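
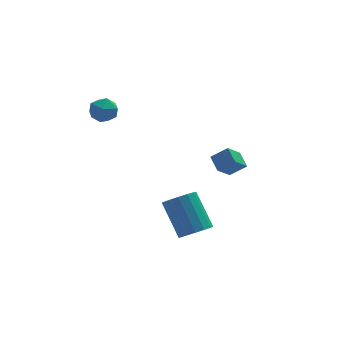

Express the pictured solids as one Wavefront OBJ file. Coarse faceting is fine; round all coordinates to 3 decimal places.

v 2.222 2.32 -0.938
v 1.483 1.782 -0.146
v 2.083 3.144 -0.508
v 1.344 2.606 0.285
v 3.016 2.134 -0.325
v 2.277 1.596 0.468
v 2.877 2.958 0.106
v 2.138 2.42 0.898
v -4.219 3.558 3.647
v -3.714 3.845 4.196
v -3.546 2.455 3.604
v -3.041 2.742 4.153
v -3.793 2.564 4.356
v -4.209 3.246 4.383
v -3.051 3.054 3.417
v -3.467 3.736 3.444
v -2.992 3.533 4.054
v -3.451 3.231 4.634
v -3.809 3.069 3.166
v -4.268 2.767 3.746
v -0.125 -0.634 -2.547
v 0.66 -0.309 -2.58
v 0.17 1.038 -1.006
v -0.615 0.714 -0.973
v 0.425 -0.067 -2.862
v -0.066 1.281 -1.287
v 0.042 0.024 -3.059
v -0.449 1.372 -1.484
v -0.385 -0.061 -3.119
v -0.876 1.287 -1.544
v -0.743 -0.3 -3.026
v -1.234 1.048 -1.451
v -0.935 -0.629 -2.804
v -1.426 0.719 -1.23
v -0.91 -0.958 -2.514
v -1.4 0.389 -0.94
v -0.674 -1.201 -2.233
v -1.165 0.147 -0.658
v -0.291 -1.292 -2.036
v -0.782 0.056 -0.461
v 0.136 -1.207 -1.976
v -0.355 0.141 -0.401
v 0.494 -0.968 -2.069
v 0.003 0.38 -0.494
v 0.686 -0.639 -2.29
v 0.195 0.709 -0.716
f 2 4 1
f 5 2 1
f 1 4 3
f 3 5 1
f 2 8 4
f 6 2 5
f 6 8 2
f 4 8 3
f 7 5 3
f 3 8 7
f 7 6 5
f 8 6 7
f 9 20 14
f 9 14 10
f 9 10 16
f 9 16 19
f 9 19 20
f 10 14 18
f 14 20 13
f 20 19 11
f 19 16 15
f 16 10 17
f 12 18 13
f 12 13 11
f 12 11 15
f 12 15 17
f 12 17 18
f 13 18 14
f 11 13 20
f 15 11 19
f 17 15 16
f 18 17 10
f 22 21 25
f 22 25 23
f 23 25 26
f 23 26 24
f 25 21 27
f 25 27 26
f 26 27 28
f 26 28 24
f 27 21 29
f 27 29 28
f 28 29 30
f 28 30 24
f 29 21 31
f 29 31 30
f 30 31 32
f 30 32 24
f 31 21 33
f 31 33 32
f 32 33 34
f 32 34 24
f 33 21 35
f 33 35 34
f 34 35 36
f 34 36 24
f 35 21 37
f 35 37 36
f 36 37 38
f 36 38 24
f 37 21 39
f 37 39 38
f 38 39 40
f 38 40 24
f 39 21 41
f 39 41 40
f 40 41 42
f 40 42 24
f 41 21 43
f 41 43 42
f 42 43 44
f 42 44 24
f 43 21 45
f 43 45 44
f 44 45 46
f 44 46 24
f 45 21 22
f 45 22 46
f 46 22 23
f 46 23 24



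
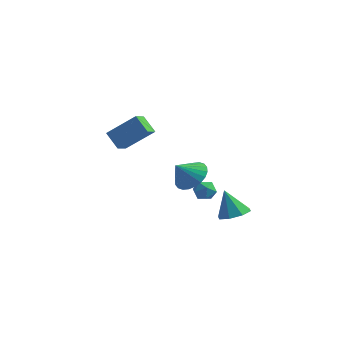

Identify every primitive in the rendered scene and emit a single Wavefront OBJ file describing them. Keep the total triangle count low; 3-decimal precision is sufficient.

v -4.629 -1.689 0.091
v -3.189 -1.02 1.42
v -4.715 -0.792 -0.267
v -3.275 -0.123 1.062
v -3.745 -1.937 -0.742
v -2.305 -1.268 0.587
v -3.831 -1.04 -1.1
v -2.391 -0.371 0.229
v 1.187 -2.564 -1.325
v 1.871 -3.283 -1.636
v 0.753 -3.396 -0.355
v 2.09 -3.078 -1.362
v 2.172 -2.795 -1.083
v 2.103 -2.477 -0.841
v 1.895 -2.172 -0.672
v 1.579 -1.926 -0.603
v 1.204 -1.778 -0.644
v 0.826 -1.75 -0.789
v 0.503 -1.845 -1.015
v 0.284 -2.05 -1.288
v 0.202 -2.333 -1.568
v 0.271 -2.651 -1.81
v 0.479 -2.956 -1.978
v 0.795 -3.201 -2.047
v 1.17 -3.35 -2.006
v 1.548 -3.378 -1.862
v 0.924 -0.044 -2.849
v 1.352 -0.257 -3.381
v 0.008 -0.463 -3.419
v 0.436 -0.676 -3.951
v 0.468 -1 -3.315
v 1.034 -0.742 -2.963
v 0.326 0.022 -3.837
v 0.892 0.28 -3.485
v 0.982 -0.216 -3.992
v 1.07 -0.848 -3.669
v 0.29 0.128 -3.131
v 0.378 -0.504 -2.808
v 3.188 -1.564 -3.976
v 4.014 -1.328 -3.647
v 2.572 -1.576 -2.424
v 3.615 -0.768 -3.801
v 2.966 -0.675 -4.058
v 2.447 -1.103 -4.267
v 2.362 -1.801 -4.305
v 2.761 -2.36 -4.151
v 3.41 -2.453 -3.895
v 3.929 -2.026 -3.686
f 2 4 1
f 5 2 1
f 1 4 3
f 3 5 1
f 2 8 4
f 6 2 5
f 6 8 2
f 4 8 3
f 7 5 3
f 3 8 7
f 7 6 5
f 8 6 7
f 10 9 12
f 10 12 11
f 12 9 13
f 12 13 11
f 13 9 14
f 13 14 11
f 14 9 15
f 14 15 11
f 15 9 16
f 15 16 11
f 16 9 17
f 16 17 11
f 17 9 18
f 17 18 11
f 18 9 19
f 18 19 11
f 19 9 20
f 19 20 11
f 20 9 21
f 20 21 11
f 21 9 22
f 21 22 11
f 22 9 23
f 22 23 11
f 23 9 24
f 23 24 11
f 24 9 25
f 24 25 11
f 25 9 26
f 25 26 11
f 26 9 10
f 26 10 11
f 27 38 32
f 27 32 28
f 27 28 34
f 27 34 37
f 27 37 38
f 28 32 36
f 32 38 31
f 38 37 29
f 37 34 33
f 34 28 35
f 30 36 31
f 30 31 29
f 30 29 33
f 30 33 35
f 30 35 36
f 31 36 32
f 29 31 38
f 33 29 37
f 35 33 34
f 36 35 28
f 40 39 42
f 40 42 41
f 42 39 43
f 42 43 41
f 43 39 44
f 43 44 41
f 44 39 45
f 44 45 41
f 45 39 46
f 45 46 41
f 46 39 47
f 46 47 41
f 47 39 48
f 47 48 41
f 48 39 40
f 48 40 41



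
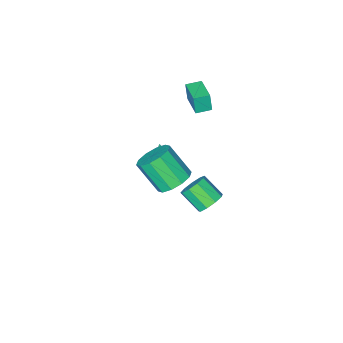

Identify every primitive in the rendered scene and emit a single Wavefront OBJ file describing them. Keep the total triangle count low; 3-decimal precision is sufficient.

v 1.628 2.517 0.768
v 2.341 2.65 0.682
v 2.624 1.656 1.486
v 1.912 1.523 1.572
v 2.164 2.913 1.068
v 2.447 1.918 1.873
v 1.736 2.99 1.314
v 2.019 1.995 2.118
v 1.258 2.846 1.304
v 1.541 1.851 2.109
v 0.953 2.548 1.043
v 1.236 1.554 1.848
v 0.965 2.236 0.654
v 1.248 1.242 1.458
v 1.287 2.055 0.317
v 1.57 1.061 1.122
v 1.769 2.091 0.192
v 2.052 1.097 0.996
v 2.185 2.326 0.336
v 2.468 1.332 1.14
v -2.162 -2.751 2.702
v -2.149 -2.907 3.72
v -1.609 -1.425 2.898
v -1.595 -1.581 3.916
v -1.405 -3.059 2.644
v -1.391 -3.215 3.662
v -0.851 -1.733 2.84
v -0.838 -1.889 3.858
v 2.952 1.523 2.488
v 3.356 0.941 1.9
v 3.751 -0.164 3.265
v 3.348 0.417 3.852
v 3.75 1.307 2.082
v 4.145 0.202 3.447
v 3.84 1.756 2.42
v 4.235 0.651 3.785
v 3.591 2.116 2.783
v 3.986 1.011 4.148
v 3.098 2.249 3.033
v 3.493 1.144 4.398
v 2.549 2.104 3.075
v 2.944 0.999 4.44
v 2.155 1.738 2.893
v 2.55 0.633 4.258
v 2.065 1.289 2.555
v 2.46 0.184 3.92
v 2.314 0.929 2.192
v 2.709 -0.176 3.557
v 2.807 0.796 1.942
v 3.202 -0.309 3.307
v -0.193 -3.062 -2.663
v 0.175 -3.538 -3.398
v -0.887 -4.658 -1.977
v 0.634 -3.496 -2.835
v 0.609 -3.2 -2.172
v 0.113 -2.823 -1.796
v -0.561 -2.586 -1.927
v -1.02 -2.628 -2.49
v -0.995 -2.924 -3.153
v -0.5 -3.301 -3.529
f 2 1 5
f 2 5 3
f 3 5 6
f 3 6 4
f 5 1 7
f 5 7 6
f 6 7 8
f 6 8 4
f 7 1 9
f 7 9 8
f 8 9 10
f 8 10 4
f 9 1 11
f 9 11 10
f 10 11 12
f 10 12 4
f 11 1 13
f 11 13 12
f 12 13 14
f 12 14 4
f 13 1 15
f 13 15 14
f 14 15 16
f 14 16 4
f 15 1 17
f 15 17 16
f 16 17 18
f 16 18 4
f 17 1 19
f 17 19 18
f 18 19 20
f 18 20 4
f 19 1 2
f 19 2 20
f 20 2 3
f 20 3 4
f 22 24 21
f 25 22 21
f 21 24 23
f 23 25 21
f 22 28 24
f 26 22 25
f 26 28 22
f 24 28 23
f 27 25 23
f 23 28 27
f 27 26 25
f 28 26 27
f 30 29 33
f 30 33 31
f 31 33 34
f 31 34 32
f 33 29 35
f 33 35 34
f 34 35 36
f 34 36 32
f 35 29 37
f 35 37 36
f 36 37 38
f 36 38 32
f 37 29 39
f 37 39 38
f 38 39 40
f 38 40 32
f 39 29 41
f 39 41 40
f 40 41 42
f 40 42 32
f 41 29 43
f 41 43 42
f 42 43 44
f 42 44 32
f 43 29 45
f 43 45 44
f 44 45 46
f 44 46 32
f 45 29 47
f 45 47 46
f 46 47 48
f 46 48 32
f 47 29 49
f 47 49 48
f 48 49 50
f 48 50 32
f 49 29 30
f 49 30 50
f 50 30 31
f 50 31 32
f 52 51 54
f 52 54 53
f 54 51 55
f 54 55 53
f 55 51 56
f 55 56 53
f 56 51 57
f 56 57 53
f 57 51 58
f 57 58 53
f 58 51 59
f 58 59 53
f 59 51 60
f 59 60 53
f 60 51 52
f 60 52 53



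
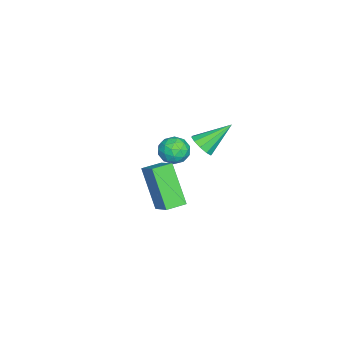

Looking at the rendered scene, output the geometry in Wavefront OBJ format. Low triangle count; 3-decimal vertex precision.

v 2.606 -2.487 0.263
v 1.766 -3.333 2.088
v 1.957 -1.794 0.285
v 1.117 -2.639 2.11
v 3.363 -1.801 0.93
v 2.523 -2.646 2.755
v 2.714 -1.107 0.952
v 1.874 -1.953 2.777
v -3.263 -2.655 -0.81
v -2.546 -2.931 -0.59
v -3.834 -3.549 -0.07
v -3.117 -3.825 0.15
v -3.362 -3.106 0.398
v -3.009 -2.553 -0.059
v -3.371 -3.927 -0.601
v -3.018 -3.374 -1.058
v -2.613 -3.717 -0.461
v -2.607 -3.209 0.157
v -3.773 -3.271 -0.817
v -3.767 -2.763 -0.199
v -2.855 -2.714 -0.765
v -3.525 -3.766 0.105
v -3.67 -3.343 0.251
v -3.248 -3.505 0.38
v -3.127 -2.493 -0.453
v -2.705 -2.655 -0.323
v -3.185 -2.758 0.257
v -3.675 -3.825 -0.337
v -3.253 -3.987 -0.207
v -3.132 -2.975 -1.04
v -2.71 -3.137 -0.911
v -3.195 -3.722 -0.917
v -2.472 -3.338 -0.559
v -2.808 -3.864 -0.125
v -2.957 -3.924 -0.566
v -2.75 -3.599 -0.835
v -2.469 -3.04 -0.196
v -2.804 -3.566 0.238
v -2.949 -3.143 0.384
v -2.741 -2.818 0.116
v -2.508 -3.502 -0.121
v -3.576 -2.914 -0.898
v -3.911 -3.44 -0.464
v -3.639 -3.662 -0.776
v -3.431 -3.337 -1.044
v -3.572 -2.616 -0.535
v -3.908 -3.142 -0.101
v -3.63 -2.881 0.175
v -3.423 -2.556 -0.094
v -3.872 -2.978 -0.539
v -3.056 -1.924 0.343
v -2.446 -1.842 0.677
v -3.824 -0.736 1.457
v -2.463 -1.552 0.356
v -2.706 -1.404 0.031
v -3.083 -1.454 -0.176
v -3.45 -1.684 -0.184
v -3.666 -2.005 0.009
v -3.649 -2.295 0.33
v -3.406 -2.443 0.656
v -3.029 -2.393 0.862
v -2.662 -2.163 0.87
f 2 4 1
f 5 2 1
f 1 4 3
f 3 5 1
f 2 8 4
f 6 2 5
f 6 8 2
f 4 8 3
f 7 5 3
f 3 8 7
f 7 6 5
f 8 6 7
f 9 46 25
f 46 20 49
f 25 49 14
f 46 49 25
f 9 25 21
f 25 14 26
f 21 26 10
f 25 26 21
f 9 21 30
f 21 10 31
f 30 31 16
f 21 31 30
f 9 30 42
f 30 16 45
f 42 45 19
f 30 45 42
f 9 42 46
f 42 19 50
f 46 50 20
f 42 50 46
f 10 26 37
f 26 14 40
f 37 40 18
f 26 40 37
f 14 49 27
f 49 20 48
f 27 48 13
f 49 48 27
f 20 50 47
f 50 19 43
f 47 43 11
f 50 43 47
f 19 45 44
f 45 16 32
f 44 32 15
f 45 32 44
f 16 31 36
f 31 10 33
f 36 33 17
f 31 33 36
f 12 38 24
f 38 18 39
f 24 39 13
f 38 39 24
f 12 24 22
f 24 13 23
f 22 23 11
f 24 23 22
f 12 22 29
f 22 11 28
f 29 28 15
f 22 28 29
f 12 29 34
f 29 15 35
f 34 35 17
f 29 35 34
f 12 34 38
f 34 17 41
f 38 41 18
f 34 41 38
f 13 39 27
f 39 18 40
f 27 40 14
f 39 40 27
f 11 23 47
f 23 13 48
f 47 48 20
f 23 48 47
f 15 28 44
f 28 11 43
f 44 43 19
f 28 43 44
f 17 35 36
f 35 15 32
f 36 32 16
f 35 32 36
f 18 41 37
f 41 17 33
f 37 33 10
f 41 33 37
f 52 51 54
f 52 54 53
f 54 51 55
f 54 55 53
f 55 51 56
f 55 56 53
f 56 51 57
f 56 57 53
f 57 51 58
f 57 58 53
f 58 51 59
f 58 59 53
f 59 51 60
f 59 60 53
f 60 51 61
f 60 61 53
f 61 51 62
f 61 62 53
f 62 51 52
f 62 52 53



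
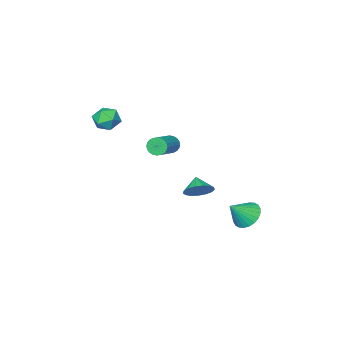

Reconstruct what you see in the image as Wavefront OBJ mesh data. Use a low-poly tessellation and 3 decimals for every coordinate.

v 1.148 3.775 -0.606
v 1.829 3.275 -0.768
v 0.772 3.065 0.006
v 1.945 3.495 -0.44
v 1.878 3.78 -0.151
v 1.644 4.064 0.034
v 1.297 4.282 0.073
v 0.915 4.383 -0.044
v 0.587 4.345 -0.29
v 0.388 4.176 -0.608
v 0.363 3.916 -0.926
v 0.517 3.623 -1.17
v 0.817 3.365 -1.285
v 1.192 3.201 -1.245
v 1.557 3.168 -1.058
v -1.547 -2.037 -0.453
v -1.213 -2.275 -0.931
v 0.321 -1.501 -0.245
v -0.013 -1.263 0.233
v -1.281 -2.058 -1.024
v 0.253 -1.283 -0.338
v -1.39 -1.838 -1.029
v 0.144 -1.063 -0.344
v -1.523 -1.648 -0.947
v 0.011 -0.873 -0.262
v -1.659 -1.517 -0.79
v -0.125 -0.742 -0.104
v -1.778 -1.466 -0.581
v -0.244 -0.691 0.104
v -1.862 -1.501 -0.353
v -0.329 -0.727 0.333
v -1.898 -1.618 -0.14
v -0.365 -0.844 0.546
v -1.881 -1.799 0.025
v -0.347 -1.025 0.711
v -1.813 -2.017 0.118
v -0.279 -1.242 0.804
v -1.704 -2.237 0.124
v -0.17 -1.462 0.809
v -1.571 -2.427 0.042
v -0.037 -1.652 0.727
v -1.435 -2.558 -0.116
v 0.099 -1.783 0.57
v -1.316 -2.609 -0.324
v 0.218 -1.834 0.361
v -1.231 -2.573 -0.553
v 0.302 -1.799 0.133
v -1.195 -2.456 -0.766
v 0.338 -1.682 -0.08
v 1.289 -3.23 2.762
v 1.91 -2.699 2.401
v 1.61 -4.261 1.799
v 2.231 -3.73 1.438
v 2.353 -4.068 2.256
v 2.155 -3.431 2.851
v 1.365 -3.529 1.349
v 1.167 -2.892 1.944
v 1.957 -2.884 1.527
v 2.568 -3.217 2.088
v 0.952 -3.743 2.112
v 1.563 -4.076 2.673
v -2.072 4.004 -3.624
v -1.45 3.784 -4.307
v -0.988 3.816 -2.576
v -1.407 4.151 -4.286
v -1.466 4.496 -4.164
v -1.616 4.767 -3.96
v -1.836 4.92 -3.704
v -2.092 4.935 -3.437
v -2.345 4.808 -3.197
v -2.557 4.558 -3.023
v -2.695 4.224 -2.94
v -2.738 3.856 -2.962
v -2.679 3.511 -3.084
v -2.529 3.241 -3.288
v -2.309 3.087 -3.544
v -2.053 3.073 -3.811
v -1.8 3.2 -4.05
v -1.588 3.45 -4.225
f 2 1 4
f 2 4 3
f 4 1 5
f 4 5 3
f 5 1 6
f 5 6 3
f 6 1 7
f 6 7 3
f 7 1 8
f 7 8 3
f 8 1 9
f 8 9 3
f 9 1 10
f 9 10 3
f 10 1 11
f 10 11 3
f 11 1 12
f 11 12 3
f 12 1 13
f 12 13 3
f 13 1 14
f 13 14 3
f 14 1 15
f 14 15 3
f 15 1 2
f 15 2 3
f 17 16 20
f 17 20 18
f 18 20 21
f 18 21 19
f 20 16 22
f 20 22 21
f 21 22 23
f 21 23 19
f 22 16 24
f 22 24 23
f 23 24 25
f 23 25 19
f 24 16 26
f 24 26 25
f 25 26 27
f 25 27 19
f 26 16 28
f 26 28 27
f 27 28 29
f 27 29 19
f 28 16 30
f 28 30 29
f 29 30 31
f 29 31 19
f 30 16 32
f 30 32 31
f 31 32 33
f 31 33 19
f 32 16 34
f 32 34 33
f 33 34 35
f 33 35 19
f 34 16 36
f 34 36 35
f 35 36 37
f 35 37 19
f 36 16 38
f 36 38 37
f 37 38 39
f 37 39 19
f 38 16 40
f 38 40 39
f 39 40 41
f 39 41 19
f 40 16 42
f 40 42 41
f 41 42 43
f 41 43 19
f 42 16 44
f 42 44 43
f 43 44 45
f 43 45 19
f 44 16 46
f 44 46 45
f 45 46 47
f 45 47 19
f 46 16 48
f 46 48 47
f 47 48 49
f 47 49 19
f 48 16 17
f 48 17 49
f 49 17 18
f 49 18 19
f 50 61 55
f 50 55 51
f 50 51 57
f 50 57 60
f 50 60 61
f 51 55 59
f 55 61 54
f 61 60 52
f 60 57 56
f 57 51 58
f 53 59 54
f 53 54 52
f 53 52 56
f 53 56 58
f 53 58 59
f 54 59 55
f 52 54 61
f 56 52 60
f 58 56 57
f 59 58 51
f 63 62 65
f 63 65 64
f 65 62 66
f 65 66 64
f 66 62 67
f 66 67 64
f 67 62 68
f 67 68 64
f 68 62 69
f 68 69 64
f 69 62 70
f 69 70 64
f 70 62 71
f 70 71 64
f 71 62 72
f 71 72 64
f 72 62 73
f 72 73 64
f 73 62 74
f 73 74 64
f 74 62 75
f 74 75 64
f 75 62 76
f 75 76 64
f 76 62 77
f 76 77 64
f 77 62 78
f 77 78 64
f 78 62 79
f 78 79 64
f 79 62 63
f 79 63 64



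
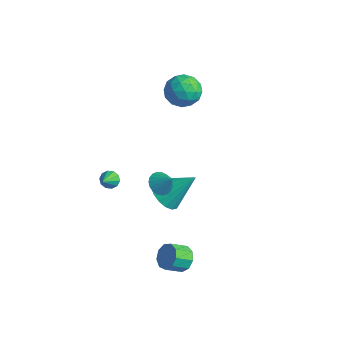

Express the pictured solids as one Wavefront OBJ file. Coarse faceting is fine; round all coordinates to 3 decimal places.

v -3.19 4.228 2.365
v -2.33 4.056 1.823
v -2.87 2.884 3.297
v -2.01 2.712 2.755
v -2.07 3.528 3.382
v -2.268 4.359 2.806
v -2.932 2.581 2.314
v -3.13 3.412 1.738
v -2.171 3.039 1.791
v -1.638 3.624 2.451
v -3.562 3.316 2.669
v -3.029 3.901 3.329
v -2.788 4.26 2.012
v -2.412 2.68 3.108
v -2.447 3.159 3.477
v -1.942 3.058 3.158
v -2.751 4.438 2.59
v -2.246 4.337 2.271
v -2.093 4.026 3.188
v -2.954 2.603 2.849
v -2.449 2.502 2.53
v -3.258 3.882 1.962
v -2.753 3.781 1.643
v -3.107 2.914 1.932
v -2.19 3.561 1.675
v -2.001 2.771 2.223
v -2.543 2.694 1.964
v -2.66 3.183 1.625
v -1.876 3.905 2.063
v -1.688 3.115 2.611
v -1.723 3.594 2.979
v -1.839 4.083 2.641
v -1.783 3.307 2.044
v -3.512 3.825 2.509
v -3.324 3.035 3.057
v -3.361 2.857 2.479
v -3.477 3.346 2.141
v -3.199 4.169 2.897
v -3.01 3.379 3.445
v -2.54 3.757 3.495
v -2.657 4.246 3.156
v -3.417 3.633 3.076
v 3.867 -1.962 -2.666
v 4.283 -2.377 -3.101
v 4.048 -3.212 -2.528
v 3.633 -2.798 -2.094
v 4.557 -2.195 -2.724
v 4.322 -3.031 -2.151
v 4.508 -1.905 -2.321
v 4.273 -2.741 -1.748
v 4.159 -1.642 -2.079
v 3.925 -2.477 -1.506
v 3.674 -1.528 -2.112
v 3.44 -2.364 -1.539
v 3.28 -1.618 -2.405
v 3.045 -2.453 -1.832
v 3.16 -1.868 -2.819
v 2.925 -2.704 -2.247
v 3.371 -2.163 -3.163
v 3.136 -2.999 -2.59
v 3.815 -2.364 -3.274
v 3.58 -3.199 -2.701
v -2.082 -1.666 -1.147
v -1.607 -1.562 -1.358
v -1.598 -2.474 -0.453
v -1.648 -1.365 -1.099
v -1.855 -1.283 -0.859
v -2.149 -1.347 -0.729
v -2.417 -1.533 -0.758
v -2.557 -1.77 -0.936
v -2.516 -1.967 -1.195
v -2.309 -2.049 -1.435
v -2.015 -1.985 -1.565
v -1.747 -1.799 -1.536
v -0.209 0.312 -2.154
v 0.685 0.004 -2.538
v 0.769 1.448 -0.786
v 0.579 0.405 -2.795
v 0.293 0.785 -2.906
v -0.108 1.056 -2.844
v -0.532 1.157 -2.625
v -0.882 1.065 -2.298
v -1.078 0.8 -1.938
v -1.075 0.423 -1.627
v -0.874 0.021 -1.438
v -0.52 -0.315 -1.412
v -0.095 -0.507 -1.557
v 0.304 -0.511 -1.838
v 0.585 -0.327 -2.192
v 3.435 -2.961 3.531
v 3.787 -3.468 3.324
v 4.105 -2.799 4.269
v 3.893 -3.264 3.182
v 3.921 -3.007 3.101
v 3.864 -2.743 3.094
v 3.733 -2.517 3.162
v 3.551 -2.367 3.295
v 3.349 -2.32 3.468
v 3.162 -2.384 3.652
v 3.022 -2.548 3.815
v 2.953 -2.784 3.929
v 2.968 -3.05 3.974
v 3.064 -3.3 3.942
v 3.224 -3.493 3.84
v 3.42 -3.593 3.684
v 3.619 -3.584 3.501
f 1 38 17
f 38 12 41
f 17 41 6
f 38 41 17
f 1 17 13
f 17 6 18
f 13 18 2
f 17 18 13
f 1 13 22
f 13 2 23
f 22 23 8
f 13 23 22
f 1 22 34
f 22 8 37
f 34 37 11
f 22 37 34
f 1 34 38
f 34 11 42
f 38 42 12
f 34 42 38
f 2 18 29
f 18 6 32
f 29 32 10
f 18 32 29
f 6 41 19
f 41 12 40
f 19 40 5
f 41 40 19
f 12 42 39
f 42 11 35
f 39 35 3
f 42 35 39
f 11 37 36
f 37 8 24
f 36 24 7
f 37 24 36
f 8 23 28
f 23 2 25
f 28 25 9
f 23 25 28
f 4 30 16
f 30 10 31
f 16 31 5
f 30 31 16
f 4 16 14
f 16 5 15
f 14 15 3
f 16 15 14
f 4 14 21
f 14 3 20
f 21 20 7
f 14 20 21
f 4 21 26
f 21 7 27
f 26 27 9
f 21 27 26
f 4 26 30
f 26 9 33
f 30 33 10
f 26 33 30
f 5 31 19
f 31 10 32
f 19 32 6
f 31 32 19
f 3 15 39
f 15 5 40
f 39 40 12
f 15 40 39
f 7 20 36
f 20 3 35
f 36 35 11
f 20 35 36
f 9 27 28
f 27 7 24
f 28 24 8
f 27 24 28
f 10 33 29
f 33 9 25
f 29 25 2
f 33 25 29
f 44 43 47
f 44 47 45
f 45 47 48
f 45 48 46
f 47 43 49
f 47 49 48
f 48 49 50
f 48 50 46
f 49 43 51
f 49 51 50
f 50 51 52
f 50 52 46
f 51 43 53
f 51 53 52
f 52 53 54
f 52 54 46
f 53 43 55
f 53 55 54
f 54 55 56
f 54 56 46
f 55 43 57
f 55 57 56
f 56 57 58
f 56 58 46
f 57 43 59
f 57 59 58
f 58 59 60
f 58 60 46
f 59 43 61
f 59 61 60
f 60 61 62
f 60 62 46
f 61 43 44
f 61 44 62
f 62 44 45
f 62 45 46
f 64 63 66
f 64 66 65
f 66 63 67
f 66 67 65
f 67 63 68
f 67 68 65
f 68 63 69
f 68 69 65
f 69 63 70
f 69 70 65
f 70 63 71
f 70 71 65
f 71 63 72
f 71 72 65
f 72 63 73
f 72 73 65
f 73 63 74
f 73 74 65
f 74 63 64
f 74 64 65
f 76 75 78
f 76 78 77
f 78 75 79
f 78 79 77
f 79 75 80
f 79 80 77
f 80 75 81
f 80 81 77
f 81 75 82
f 81 82 77
f 82 75 83
f 82 83 77
f 83 75 84
f 83 84 77
f 84 75 85
f 84 85 77
f 85 75 86
f 85 86 77
f 86 75 87
f 86 87 77
f 87 75 88
f 87 88 77
f 88 75 89
f 88 89 77
f 89 75 76
f 89 76 77
f 91 90 93
f 91 93 92
f 93 90 94
f 93 94 92
f 94 90 95
f 94 95 92
f 95 90 96
f 95 96 92
f 96 90 97
f 96 97 92
f 97 90 98
f 97 98 92
f 98 90 99
f 98 99 92
f 99 90 100
f 99 100 92
f 100 90 101
f 100 101 92
f 101 90 102
f 101 102 92
f 102 90 103
f 102 103 92
f 103 90 104
f 103 104 92
f 104 90 105
f 104 105 92
f 105 90 106
f 105 106 92
f 106 90 91
f 106 91 92



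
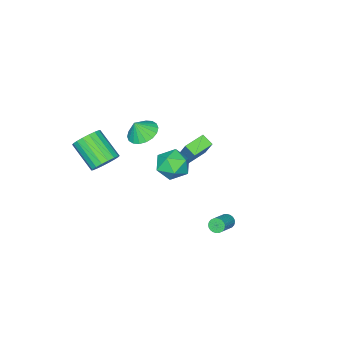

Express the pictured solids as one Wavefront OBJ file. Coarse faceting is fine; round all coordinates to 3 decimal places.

v 1.324 1.336 1.336
v 2.115 0.624 0.884
v 0.985 0.096 2.696
v 1.776 -0.616 2.244
v 2.107 0.375 2.739
v 2.316 1.142 1.898
v 0.784 -0.422 1.682
v 0.993 0.345 0.841
v 1.781 -0.463 1.097
v 2.599 0.03 1.751
v 0.501 0.69 1.829
v 1.319 1.183 2.483
v -3.822 -2.427 -1.206
v -3.275 -1.405 0.521
v -3.803 -1.655 -1.669
v -3.257 -0.633 0.059
v -2.423 -2.647 -1.519
v -1.877 -1.625 0.209
v -2.405 -1.875 -1.981
v -1.858 -0.853 -0.254
v 0.16 -3.246 1.911
v 0.761 -2.401 1.834
v 0.64 -3.494 2.949
v 0.384 -2.24 2.048
v -0.038 -2.278 2.234
v -0.421 -2.507 2.357
v -0.689 -2.883 2.391
v -0.788 -3.331 2.33
v -0.7 -3.762 2.186
v -0.442 -4.091 1.988
v -0.064 -4.253 1.775
v 0.358 -4.215 1.588
v 0.74 -3.985 1.466
v 1.008 -3.609 1.432
v 1.108 -3.161 1.492
v 1.02 -2.73 1.636
v 0.61 3.722 -2.213
v 0.875 3.668 -2.657
v 2.234 4.024 -1.892
v 1.97 4.078 -1.447
v 0.827 3.865 -2.663
v 2.186 4.221 -1.898
v 0.746 4.04 -2.601
v 2.105 4.396 -1.836
v 0.644 4.167 -2.48
v 2.003 4.523 -1.714
v 0.537 4.226 -2.318
v 1.897 4.582 -1.552
v 0.442 4.208 -2.139
v 1.801 4.564 -1.374
v 0.372 4.117 -1.973
v 1.731 4.473 -1.207
v 0.338 3.965 -1.842
v 1.697 4.321 -1.077
v 0.346 3.776 -1.768
v 1.705 4.132 -1.003
v 0.394 3.579 -1.762
v 1.753 3.935 -0.997
v 0.475 3.404 -1.824
v 1.834 3.76 -1.059
v 0.577 3.277 -1.946
v 1.936 3.633 -1.18
v 0.683 3.218 -2.108
v 2.043 3.574 -1.342
v 0.779 3.236 -2.286
v 2.138 3.592 -1.521
v 0.849 3.327 -2.453
v 2.208 3.683 -1.687
v 0.883 3.479 -2.583
v 2.242 3.835 -1.818
v 3.636 -3.07 1.327
v 4.549 -2.951 1.632
v 4.337 -4.671 2.938
v 3.424 -4.79 2.633
v 4.322 -2.711 1.911
v 4.111 -4.431 3.217
v 3.96 -2.543 2.074
v 3.748 -4.263 3.38
v 3.533 -2.479 2.089
v 3.322 -4.199 3.395
v 3.127 -2.532 1.953
v 2.915 -4.252 3.259
v 2.821 -2.692 1.693
v 2.61 -4.412 2.999
v 2.677 -2.926 1.361
v 2.466 -4.646 2.667
v 2.723 -3.189 1.022
v 2.511 -4.909 2.328
v 2.949 -3.429 0.743
v 2.738 -5.149 2.049
v 3.312 -3.597 0.58
v 3.1 -5.317 1.886
v 3.738 -3.661 0.565
v 3.527 -5.381 1.871
v 4.145 -3.608 0.701
v 3.933 -5.328 2.007
v 4.45 -3.448 0.961
v 4.239 -5.168 2.267
v 4.594 -3.214 1.293
v 4.383 -4.934 2.599
f 1 12 6
f 1 6 2
f 1 2 8
f 1 8 11
f 1 11 12
f 2 6 10
f 6 12 5
f 12 11 3
f 11 8 7
f 8 2 9
f 4 10 5
f 4 5 3
f 4 3 7
f 4 7 9
f 4 9 10
f 5 10 6
f 3 5 12
f 7 3 11
f 9 7 8
f 10 9 2
f 14 16 13
f 17 14 13
f 13 16 15
f 15 17 13
f 14 20 16
f 18 14 17
f 18 20 14
f 16 20 15
f 19 17 15
f 15 20 19
f 19 18 17
f 20 18 19
f 22 21 24
f 22 24 23
f 24 21 25
f 24 25 23
f 25 21 26
f 25 26 23
f 26 21 27
f 26 27 23
f 27 21 28
f 27 28 23
f 28 21 29
f 28 29 23
f 29 21 30
f 29 30 23
f 30 21 31
f 30 31 23
f 31 21 32
f 31 32 23
f 32 21 33
f 32 33 23
f 33 21 34
f 33 34 23
f 34 21 35
f 34 35 23
f 35 21 36
f 35 36 23
f 36 21 22
f 36 22 23
f 38 37 41
f 38 41 39
f 39 41 42
f 39 42 40
f 41 37 43
f 41 43 42
f 42 43 44
f 42 44 40
f 43 37 45
f 43 45 44
f 44 45 46
f 44 46 40
f 45 37 47
f 45 47 46
f 46 47 48
f 46 48 40
f 47 37 49
f 47 49 48
f 48 49 50
f 48 50 40
f 49 37 51
f 49 51 50
f 50 51 52
f 50 52 40
f 51 37 53
f 51 53 52
f 52 53 54
f 52 54 40
f 53 37 55
f 53 55 54
f 54 55 56
f 54 56 40
f 55 37 57
f 55 57 56
f 56 57 58
f 56 58 40
f 57 37 59
f 57 59 58
f 58 59 60
f 58 60 40
f 59 37 61
f 59 61 60
f 60 61 62
f 60 62 40
f 61 37 63
f 61 63 62
f 62 63 64
f 62 64 40
f 63 37 65
f 63 65 64
f 64 65 66
f 64 66 40
f 65 37 67
f 65 67 66
f 66 67 68
f 66 68 40
f 67 37 69
f 67 69 68
f 68 69 70
f 68 70 40
f 69 37 38
f 69 38 70
f 70 38 39
f 70 39 40
f 72 71 75
f 72 75 73
f 73 75 76
f 73 76 74
f 75 71 77
f 75 77 76
f 76 77 78
f 76 78 74
f 77 71 79
f 77 79 78
f 78 79 80
f 78 80 74
f 79 71 81
f 79 81 80
f 80 81 82
f 80 82 74
f 81 71 83
f 81 83 82
f 82 83 84
f 82 84 74
f 83 71 85
f 83 85 84
f 84 85 86
f 84 86 74
f 85 71 87
f 85 87 86
f 86 87 88
f 86 88 74
f 87 71 89
f 87 89 88
f 88 89 90
f 88 90 74
f 89 71 91
f 89 91 90
f 90 91 92
f 90 92 74
f 91 71 93
f 91 93 92
f 92 93 94
f 92 94 74
f 93 71 95
f 93 95 94
f 94 95 96
f 94 96 74
f 95 71 97
f 95 97 96
f 96 97 98
f 96 98 74
f 97 71 99
f 97 99 98
f 98 99 100
f 98 100 74
f 99 71 72
f 99 72 100
f 100 72 73
f 100 73 74



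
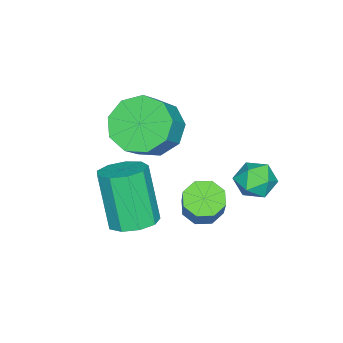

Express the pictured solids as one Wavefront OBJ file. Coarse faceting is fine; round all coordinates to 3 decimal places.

v 1.07 -0.724 -0.277
v 1.688 -0.158 -0.909
v 2.488 -0.189 -0.155
v 1.87 -0.756 0.477
v 1.305 0.278 -0.485
v 2.105 0.246 0.269
v 0.812 0.244 0.036
v 1.612 0.213 0.79
v 0.44 -0.243 0.411
v 1.24 -0.274 1.165
v 0.362 -0.955 0.464
v 1.163 -0.986 1.218
v 0.616 -1.559 0.17
v 1.416 -1.59 0.924
v 1.082 -1.773 -0.333
v 1.882 -1.804 0.421
v 1.542 -1.496 -0.81
v 2.342 -1.527 -0.056
v 1.782 -0.858 -1.038
v 2.582 -0.889 -0.283
v 3.844 0.044 -2.263
v 4.601 0.038 -2.073
v 4.132 -0.57 -0.227
v 3.376 -0.564 -0.417
v 4.39 0.517 -1.969
v 3.922 -0.091 -0.122
v 3.924 0.775 -2.002
v 3.456 0.167 -0.156
v 3.421 0.691 -2.158
v 2.952 0.082 -0.311
v 3.116 0.304 -2.363
v 2.647 -0.304 -0.516
v 3.151 -0.204 -2.521
v 2.683 -0.813 -0.674
v 3.511 -0.596 -2.559
v 3.043 -1.205 -0.712
v 4.027 -0.689 -2.458
v 3.558 -1.297 -0.612
v 4.457 -0.438 -2.267
v 3.989 -1.046 -0.42
v 2.717 1.718 -1.783
v 3.176 1.285 -1.94
v 4.022 1.729 -0.694
v 3.563 2.162 -0.537
v 3.253 1.729 -2.151
v 4.099 2.174 -0.905
v 3.016 2.167 -2.146
v 3.862 2.611 -0.9
v 2.604 2.341 -1.929
v 3.45 2.786 -0.683
v 2.258 2.151 -1.626
v 3.104 2.595 -0.38
v 2.181 1.706 -1.415
v 3.027 2.151 -0.169
v 2.418 1.269 -1.42
v 3.264 1.713 -0.174
v 2.83 1.094 -1.637
v 3.676 1.539 -0.391
v 0.955 3.037 -1.506
v 1.368 2.509 -1.784
v -0.008 2.491 -1.896
v 0.405 1.963 -2.174
v 0.345 2.036 -1.455
v 0.941 2.373 -1.214
v 0.419 2.627 -2.466
v 1.015 2.964 -2.225
v 1.036 2.255 -2.378
v 0.991 1.89 -1.753
v 0.369 3.11 -1.927
v 0.324 2.745 -1.302
f 2 1 5
f 2 5 3
f 3 5 6
f 3 6 4
f 5 1 7
f 5 7 6
f 6 7 8
f 6 8 4
f 7 1 9
f 7 9 8
f 8 9 10
f 8 10 4
f 9 1 11
f 9 11 10
f 10 11 12
f 10 12 4
f 11 1 13
f 11 13 12
f 12 13 14
f 12 14 4
f 13 1 15
f 13 15 14
f 14 15 16
f 14 16 4
f 15 1 17
f 15 17 16
f 16 17 18
f 16 18 4
f 17 1 19
f 17 19 18
f 18 19 20
f 18 20 4
f 19 1 2
f 19 2 20
f 20 2 3
f 20 3 4
f 22 21 25
f 22 25 23
f 23 25 26
f 23 26 24
f 25 21 27
f 25 27 26
f 26 27 28
f 26 28 24
f 27 21 29
f 27 29 28
f 28 29 30
f 28 30 24
f 29 21 31
f 29 31 30
f 30 31 32
f 30 32 24
f 31 21 33
f 31 33 32
f 32 33 34
f 32 34 24
f 33 21 35
f 33 35 34
f 34 35 36
f 34 36 24
f 35 21 37
f 35 37 36
f 36 37 38
f 36 38 24
f 37 21 39
f 37 39 38
f 38 39 40
f 38 40 24
f 39 21 22
f 39 22 40
f 40 22 23
f 40 23 24
f 42 41 45
f 42 45 43
f 43 45 46
f 43 46 44
f 45 41 47
f 45 47 46
f 46 47 48
f 46 48 44
f 47 41 49
f 47 49 48
f 48 49 50
f 48 50 44
f 49 41 51
f 49 51 50
f 50 51 52
f 50 52 44
f 51 41 53
f 51 53 52
f 52 53 54
f 52 54 44
f 53 41 55
f 53 55 54
f 54 55 56
f 54 56 44
f 55 41 57
f 55 57 56
f 56 57 58
f 56 58 44
f 57 41 42
f 57 42 58
f 58 42 43
f 58 43 44
f 59 70 64
f 59 64 60
f 59 60 66
f 59 66 69
f 59 69 70
f 60 64 68
f 64 70 63
f 70 69 61
f 69 66 65
f 66 60 67
f 62 68 63
f 62 63 61
f 62 61 65
f 62 65 67
f 62 67 68
f 63 68 64
f 61 63 70
f 65 61 69
f 67 65 66
f 68 67 60



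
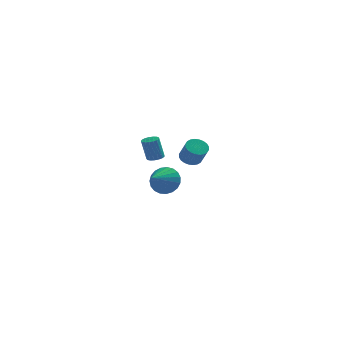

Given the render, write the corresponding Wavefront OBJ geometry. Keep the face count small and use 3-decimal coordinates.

v 0.771 2.538 -2.884
v 1.264 2.412 -2.776
v 0.961 2.415 -1.388
v 0.469 2.542 -1.496
v 1.265 2.66 -2.776
v 0.962 2.664 -1.389
v 1.154 2.881 -2.801
v 0.851 2.885 -1.414
v 0.954 3.024 -2.845
v 0.651 3.027 -1.458
v 0.713 3.055 -2.898
v 0.41 3.058 -1.51
v 0.485 2.968 -2.947
v 0.182 2.971 -1.56
v 0.323 2.782 -2.982
v 0.02 2.785 -1.595
v 0.263 2.541 -2.995
v -0.04 2.544 -1.607
v 0.32 2.299 -2.982
v 0.017 2.302 -1.594
v 0.481 2.112 -2.946
v 0.178 2.115 -1.559
v 0.708 2.022 -2.896
v 0.405 2.026 -1.509
v 0.949 2.051 -2.844
v 0.646 2.055 -1.456
v 1.15 2.192 -2.8
v 0.847 2.195 -1.413
v 1.237 -3.233 -2.277
v 1.916 -3.277 -1.658
v 0.503 -4.487 -1.563
v 1.67 -3.037 -1.489
v 1.349 -2.831 -1.457
v 1.009 -2.694 -1.567
v 0.708 -2.651 -1.8
v 0.499 -2.708 -2.115
v 0.418 -2.856 -2.458
v 0.478 -3.069 -2.77
v 0.669 -3.31 -2.997
v 0.959 -3.538 -3.099
v 1.297 -3.713 -3.06
v 1.624 -3.805 -2.885
v 1.885 -3.798 -2.605
v 2.033 -3.694 -2.268
v 2.044 -3.509 -1.933
v 2.772 4.082 -3.492
v 3.433 4.065 -3.72
v 3.79 3.382 -2.636
v 3.128 3.398 -2.408
v 3.433 4.296 -3.574
v 3.79 3.613 -2.491
v 3.332 4.495 -3.416
v 3.689 3.811 -2.332
v 3.146 4.63 -3.269
v 3.502 3.946 -2.185
v 2.902 4.682 -3.156
v 3.259 3.998 -2.073
v 2.639 4.643 -3.094
v 2.996 3.959 -2.011
v 2.396 4.518 -3.093
v 2.753 3.834 -2.01
v 2.211 4.327 -3.153
v 2.567 3.643 -2.069
v 2.11 4.098 -3.264
v 2.467 3.415 -2.18
v 2.11 3.867 -3.409
v 2.467 3.184 -2.326
v 2.211 3.669 -3.568
v 2.568 2.985 -2.484
v 2.398 3.534 -3.715
v 2.754 2.85 -2.631
v 2.641 3.482 -3.827
v 2.998 2.798 -2.744
v 2.904 3.521 -3.889
v 3.261 2.837 -2.806
v 3.147 3.646 -3.89
v 3.504 2.962 -2.807
v 3.333 3.837 -3.831
v 3.689 3.153 -2.747
f 2 1 5
f 2 5 3
f 3 5 6
f 3 6 4
f 5 1 7
f 5 7 6
f 6 7 8
f 6 8 4
f 7 1 9
f 7 9 8
f 8 9 10
f 8 10 4
f 9 1 11
f 9 11 10
f 10 11 12
f 10 12 4
f 11 1 13
f 11 13 12
f 12 13 14
f 12 14 4
f 13 1 15
f 13 15 14
f 14 15 16
f 14 16 4
f 15 1 17
f 15 17 16
f 16 17 18
f 16 18 4
f 17 1 19
f 17 19 18
f 18 19 20
f 18 20 4
f 19 1 21
f 19 21 20
f 20 21 22
f 20 22 4
f 21 1 23
f 21 23 22
f 22 23 24
f 22 24 4
f 23 1 25
f 23 25 24
f 24 25 26
f 24 26 4
f 25 1 27
f 25 27 26
f 26 27 28
f 26 28 4
f 27 1 2
f 27 2 28
f 28 2 3
f 28 3 4
f 30 29 32
f 30 32 31
f 32 29 33
f 32 33 31
f 33 29 34
f 33 34 31
f 34 29 35
f 34 35 31
f 35 29 36
f 35 36 31
f 36 29 37
f 36 37 31
f 37 29 38
f 37 38 31
f 38 29 39
f 38 39 31
f 39 29 40
f 39 40 31
f 40 29 41
f 40 41 31
f 41 29 42
f 41 42 31
f 42 29 43
f 42 43 31
f 43 29 44
f 43 44 31
f 44 29 45
f 44 45 31
f 45 29 30
f 45 30 31
f 47 46 50
f 47 50 48
f 48 50 51
f 48 51 49
f 50 46 52
f 50 52 51
f 51 52 53
f 51 53 49
f 52 46 54
f 52 54 53
f 53 54 55
f 53 55 49
f 54 46 56
f 54 56 55
f 55 56 57
f 55 57 49
f 56 46 58
f 56 58 57
f 57 58 59
f 57 59 49
f 58 46 60
f 58 60 59
f 59 60 61
f 59 61 49
f 60 46 62
f 60 62 61
f 61 62 63
f 61 63 49
f 62 46 64
f 62 64 63
f 63 64 65
f 63 65 49
f 64 46 66
f 64 66 65
f 65 66 67
f 65 67 49
f 66 46 68
f 66 68 67
f 67 68 69
f 67 69 49
f 68 46 70
f 68 70 69
f 69 70 71
f 69 71 49
f 70 46 72
f 70 72 71
f 71 72 73
f 71 73 49
f 72 46 74
f 72 74 73
f 73 74 75
f 73 75 49
f 74 46 76
f 74 76 75
f 75 76 77
f 75 77 49
f 76 46 78
f 76 78 77
f 77 78 79
f 77 79 49
f 78 46 47
f 78 47 79
f 79 47 48
f 79 48 49



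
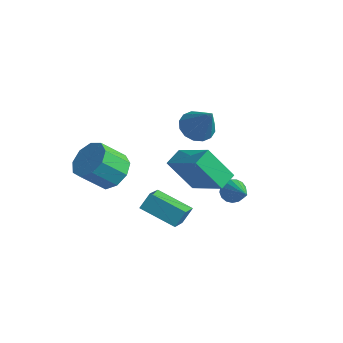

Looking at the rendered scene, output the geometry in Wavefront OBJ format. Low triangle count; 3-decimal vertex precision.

v 2.281 -2.072 2.413
v 4.05 -2.363 3.507
v 2.254 -1.195 2.691
v 4.023 -1.487 3.784
v 3.277 -1.573 0.936
v 5.046 -1.865 2.029
v 3.25 -0.697 1.213
v 5.019 -0.988 2.307
v 2.639 2.256 -2.192
v 2.84 1.951 -2.717
v 4.021 1.404 -1.168
v 3.001 2.212 -2.718
v 3.079 2.482 -2.598
v 3.056 2.701 -2.385
v 2.938 2.818 -2.128
v 2.751 2.806 -1.885
v 2.538 2.669 -1.713
v 2.349 2.436 -1.651
v 2.226 2.162 -1.712
v 2.197 1.91 -1.884
v 2.27 1.737 -2.126
v 2.427 1.683 -2.383
v 2.633 1.76 -2.597
v -0.746 -2.002 0.234
v -0.094 -1.624 0.906
v -0.722 -2.519 2.018
v -1.374 -2.898 1.346
v -0.668 -1.24 0.891
v -1.296 -2.135 2.004
v -1.279 -1.212 0.569
v -1.906 -2.108 1.682
v -1.64 -1.555 0.09
v -2.268 -2.45 1.203
v -1.583 -2.107 -0.322
v -2.211 -3.002 0.791
v -1.135 -2.61 -0.474
v -1.762 -3.505 0.639
v -0.505 -2.828 -0.295
v -1.132 -3.724 0.818
v 0.013 -2.661 0.132
v -0.615 -3.556 1.244
v 0.175 -2.185 0.606
v -0.453 -3.08 1.718
v 0.576 2.281 1.286
v 1.198 1.897 0.796
v 1.624 1.999 2.834
v 1.309 2.339 0.801
v 1.223 2.765 0.937
v 0.964 3.062 1.166
v 0.601 3.149 1.427
v 0.232 3.004 1.651
v -0.045 2.665 1.776
v -0.156 2.223 1.771
v -0.07 1.796 1.635
v 0.189 1.5 1.406
v 0.552 1.412 1.145
v 0.921 1.558 0.921
v 1.267 -2.691 -0.729
v 1.408 -2.132 -0.038
v 0.708 -1.456 -1.615
v 0.848 -0.896 -0.924
v 2.952 -2.364 -1.336
v 3.092 -1.804 -0.645
v 2.392 -1.128 -2.222
v 2.533 -0.569 -1.531
f 2 4 1
f 5 2 1
f 1 4 3
f 3 5 1
f 2 8 4
f 6 2 5
f 6 8 2
f 4 8 3
f 7 5 3
f 3 8 7
f 7 6 5
f 8 6 7
f 10 9 12
f 10 12 11
f 12 9 13
f 12 13 11
f 13 9 14
f 13 14 11
f 14 9 15
f 14 15 11
f 15 9 16
f 15 16 11
f 16 9 17
f 16 17 11
f 17 9 18
f 17 18 11
f 18 9 19
f 18 19 11
f 19 9 20
f 19 20 11
f 20 9 21
f 20 21 11
f 21 9 22
f 21 22 11
f 22 9 23
f 22 23 11
f 23 9 10
f 23 10 11
f 25 24 28
f 25 28 26
f 26 28 29
f 26 29 27
f 28 24 30
f 28 30 29
f 29 30 31
f 29 31 27
f 30 24 32
f 30 32 31
f 31 32 33
f 31 33 27
f 32 24 34
f 32 34 33
f 33 34 35
f 33 35 27
f 34 24 36
f 34 36 35
f 35 36 37
f 35 37 27
f 36 24 38
f 36 38 37
f 37 38 39
f 37 39 27
f 38 24 40
f 38 40 39
f 39 40 41
f 39 41 27
f 40 24 42
f 40 42 41
f 41 42 43
f 41 43 27
f 42 24 25
f 42 25 43
f 43 25 26
f 43 26 27
f 45 44 47
f 45 47 46
f 47 44 48
f 47 48 46
f 48 44 49
f 48 49 46
f 49 44 50
f 49 50 46
f 50 44 51
f 50 51 46
f 51 44 52
f 51 52 46
f 52 44 53
f 52 53 46
f 53 44 54
f 53 54 46
f 54 44 55
f 54 55 46
f 55 44 56
f 55 56 46
f 56 44 57
f 56 57 46
f 57 44 45
f 57 45 46
f 59 61 58
f 62 59 58
f 58 61 60
f 60 62 58
f 59 65 61
f 63 59 62
f 63 65 59
f 61 65 60
f 64 62 60
f 60 65 64
f 64 63 62
f 65 63 64



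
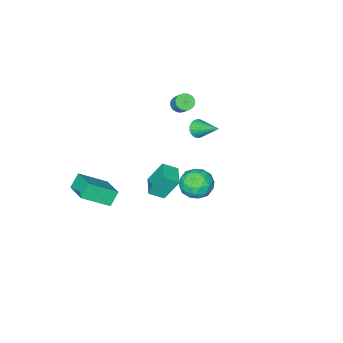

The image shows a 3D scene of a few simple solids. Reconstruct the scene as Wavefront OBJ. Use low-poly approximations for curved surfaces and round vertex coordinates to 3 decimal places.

v 0.042 -1.382 -3.616
v -0.528 -0.818 -2.22
v 0.804 -0.408 -3.699
v 0.235 0.157 -2.303
v 0.725 -1.877 -3.137
v 0.156 -1.312 -1.741
v 1.488 -0.902 -3.22
v 0.918 -0.338 -1.824
v -3.716 -4.327 -0.86
v -3.208 -4.559 -0.808
v -2.957 -3.824 0.012
v -3.464 -3.593 -0.04
v -3.17 -4.405 -0.958
v -2.919 -3.67 -0.137
v -3.214 -4.239 -1.093
v -2.963 -3.504 -0.272
v -3.335 -4.086 -1.193
v -3.084 -3.351 -0.372
v -3.514 -3.97 -1.242
v -3.263 -3.236 -0.421
v -3.723 -3.909 -1.233
v -3.472 -3.174 -0.412
v -3.931 -3.911 -1.167
v -3.68 -3.177 -0.346
v -4.107 -3.977 -1.054
v -3.856 -3.242 -0.233
v -4.223 -4.096 -0.912
v -3.972 -3.361 -0.092
v -4.261 -4.25 -0.763
v -4.01 -3.515 0.058
v -4.217 -4.416 -0.628
v -3.966 -3.681 0.193
v -4.096 -4.569 -0.528
v -3.845 -3.834 0.293
v -3.917 -4.684 -0.479
v -3.666 -3.95 0.342
v -3.708 -4.746 -0.488
v -3.457 -4.011 0.333
v -3.5 -4.743 -0.554
v -3.249 -4.009 0.267
v -3.324 -4.678 -0.667
v -3.073 -3.943 0.154
v 1.614 4.022 1.084
v 2.123 3.871 0.276
v 1.317 2.489 1.184
v 1.826 2.338 0.376
v 2.277 2.608 1.187
v 2.461 3.556 1.125
v 0.979 2.804 0.335
v 1.163 3.752 0.273
v 1.731 3.118 -0.188
v 2.533 2.997 0.339
v 0.907 3.363 1.121
v 1.709 3.242 1.648
v 1.894 4.081 0.671
v 1.546 2.279 0.789
v 1.811 2.438 1.266
v 2.11 2.349 0.791
v 2.093 3.896 1.171
v 2.392 3.807 0.695
v 2.483 3.065 1.231
v 1.048 2.553 0.765
v 1.347 2.464 0.289
v 1.33 4.011 0.669
v 1.629 3.922 0.194
v 0.957 3.295 0.229
v 1.963 3.55 -0.077
v 1.789 2.648 -0.018
v 1.291 2.922 -0.042
v 1.399 3.479 -0.078
v 2.434 3.479 0.233
v 2.26 2.577 0.292
v 2.525 2.737 0.769
v 2.633 3.294 0.733
v 2.204 3.036 -0.039
v 1.18 3.783 1.168
v 1.006 2.881 1.227
v 0.807 3.066 0.727
v 0.915 3.623 0.691
v 1.651 3.712 1.478
v 1.477 2.81 1.537
v 2.041 2.881 1.538
v 2.149 3.438 1.502
v 1.236 3.324 1.499
v -1.27 -0.071 1.266
v -0.688 0.012 1.22
v -1.41 1.371 2.134
v -0.763 0.119 1.031
v -0.916 0.197 0.877
v -1.123 0.234 0.783
v -1.352 0.224 0.762
v -1.568 0.17 0.817
v -1.74 0.078 0.941
v -1.839 -0.036 1.115
v -1.852 -0.155 1.311
v -1.777 -0.262 1.5
v -1.624 -0.34 1.654
v -1.417 -0.377 1.749
v -1.188 -0.367 1.77
v -0.972 -0.312 1.714
v -0.8 -0.221 1.59
v -0.701 -0.107 1.416
v 2.414 -3.931 -4.998
v 1.799 -4.003 -4.212
v 2.944 -2.338 -4.437
v 2.329 -2.41 -3.652
v 3.771 -4.73 -4.008
v 3.156 -4.802 -3.223
v 4.301 -3.137 -3.448
v 3.686 -3.209 -2.662
f 2 4 1
f 5 2 1
f 1 4 3
f 3 5 1
f 2 8 4
f 6 2 5
f 6 8 2
f 4 8 3
f 7 5 3
f 3 8 7
f 7 6 5
f 8 6 7
f 10 9 13
f 10 13 11
f 11 13 14
f 11 14 12
f 13 9 15
f 13 15 14
f 14 15 16
f 14 16 12
f 15 9 17
f 15 17 16
f 16 17 18
f 16 18 12
f 17 9 19
f 17 19 18
f 18 19 20
f 18 20 12
f 19 9 21
f 19 21 20
f 20 21 22
f 20 22 12
f 21 9 23
f 21 23 22
f 22 23 24
f 22 24 12
f 23 9 25
f 23 25 24
f 24 25 26
f 24 26 12
f 25 9 27
f 25 27 26
f 26 27 28
f 26 28 12
f 27 9 29
f 27 29 28
f 28 29 30
f 28 30 12
f 29 9 31
f 29 31 30
f 30 31 32
f 30 32 12
f 31 9 33
f 31 33 32
f 32 33 34
f 32 34 12
f 33 9 35
f 33 35 34
f 34 35 36
f 34 36 12
f 35 9 37
f 35 37 36
f 36 37 38
f 36 38 12
f 37 9 39
f 37 39 38
f 38 39 40
f 38 40 12
f 39 9 41
f 39 41 40
f 40 41 42
f 40 42 12
f 41 9 10
f 41 10 42
f 42 10 11
f 42 11 12
f 43 80 59
f 80 54 83
f 59 83 48
f 80 83 59
f 43 59 55
f 59 48 60
f 55 60 44
f 59 60 55
f 43 55 64
f 55 44 65
f 64 65 50
f 55 65 64
f 43 64 76
f 64 50 79
f 76 79 53
f 64 79 76
f 43 76 80
f 76 53 84
f 80 84 54
f 76 84 80
f 44 60 71
f 60 48 74
f 71 74 52
f 60 74 71
f 48 83 61
f 83 54 82
f 61 82 47
f 83 82 61
f 54 84 81
f 84 53 77
f 81 77 45
f 84 77 81
f 53 79 78
f 79 50 66
f 78 66 49
f 79 66 78
f 50 65 70
f 65 44 67
f 70 67 51
f 65 67 70
f 46 72 58
f 72 52 73
f 58 73 47
f 72 73 58
f 46 58 56
f 58 47 57
f 56 57 45
f 58 57 56
f 46 56 63
f 56 45 62
f 63 62 49
f 56 62 63
f 46 63 68
f 63 49 69
f 68 69 51
f 63 69 68
f 46 68 72
f 68 51 75
f 72 75 52
f 68 75 72
f 47 73 61
f 73 52 74
f 61 74 48
f 73 74 61
f 45 57 81
f 57 47 82
f 81 82 54
f 57 82 81
f 49 62 78
f 62 45 77
f 78 77 53
f 62 77 78
f 51 69 70
f 69 49 66
f 70 66 50
f 69 66 70
f 52 75 71
f 75 51 67
f 71 67 44
f 75 67 71
f 86 85 88
f 86 88 87
f 88 85 89
f 88 89 87
f 89 85 90
f 89 90 87
f 90 85 91
f 90 91 87
f 91 85 92
f 91 92 87
f 92 85 93
f 92 93 87
f 93 85 94
f 93 94 87
f 94 85 95
f 94 95 87
f 95 85 96
f 95 96 87
f 96 85 97
f 96 97 87
f 97 85 98
f 97 98 87
f 98 85 99
f 98 99 87
f 99 85 100
f 99 100 87
f 100 85 101
f 100 101 87
f 101 85 102
f 101 102 87
f 102 85 86
f 102 86 87
f 104 106 103
f 107 104 103
f 103 106 105
f 105 107 103
f 104 110 106
f 108 104 107
f 108 110 104
f 106 110 105
f 109 107 105
f 105 110 109
f 109 108 107
f 110 108 109



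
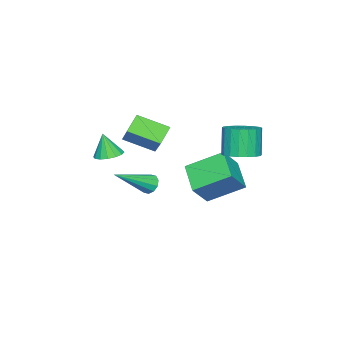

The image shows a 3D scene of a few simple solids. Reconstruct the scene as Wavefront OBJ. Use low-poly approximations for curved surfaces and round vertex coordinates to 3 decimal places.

v -1.015 0.689 1.029
v -0.45 1.262 1.304
v -0.9 1.043 2.686
v -1.465 0.471 2.411
v -0.757 1.472 1.237
v -1.207 1.254 2.619
v -1.115 1.527 1.129
v -1.566 1.309 2.511
v -1.454 1.417 1.001
v -1.904 1.198 2.383
v -1.705 1.162 0.879
v -2.156 0.943 2.261
v -1.82 0.813 0.786
v -2.27 0.595 2.168
v -1.775 0.44 0.742
v -2.226 0.222 2.124
v -1.58 0.117 0.754
v -2.03 -0.102 2.136
v -1.273 -0.094 0.821
v -1.723 -0.312 2.203
v -0.914 -0.149 0.929
v -1.365 -0.367 2.311
v -0.576 -0.038 1.057
v -1.026 -0.257 2.439
v -0.324 0.217 1.179
v -0.775 -0.002 2.561
v -0.21 0.565 1.272
v -0.66 0.347 2.654
v -0.254 0.938 1.316
v -0.705 0.72 2.698
v 0.916 -2.668 -0.731
v 1.141 -2.839 -1.179
v 2.464 -3.512 0.371
v 1.258 -2.54 -1.115
v 1.245 -2.29 -0.904
v 1.105 -2.184 -0.627
v 0.893 -2.263 -0.39
v 0.69 -2.497 -0.283
v 0.573 -2.796 -0.348
v 0.587 -3.046 -0.559
v 0.726 -3.152 -0.836
v 0.938 -3.073 -1.073
v -1.131 -4.743 1.555
v -0.149 -3.908 2.693
v -1.593 -3.363 0.941
v -0.611 -2.528 2.079
v -0.349 -4.772 0.901
v 0.633 -3.937 2.039
v -0.811 -3.392 0.287
v 0.171 -2.557 1.425
v -1.236 -1.049 -2.409
v -2.315 -2.013 -1.681
v -1.95 0.463 -1.466
v -3.029 -0.501 -0.738
v -0.311 -1.279 -1.342
v -1.39 -2.243 -0.614
v -1.025 0.233 -0.399
v -2.104 -0.731 0.329
v 3.404 -3.17 2.095
v 3.961 -3.496 2.022
v 3.376 -3.47 3.225
v 4.054 -3.184 2.107
v 3.972 -2.868 2.189
v 3.737 -2.633 2.245
v 3.414 -2.542 2.261
v 3.088 -2.619 2.233
v 2.846 -2.844 2.167
v 2.754 -3.157 2.082
v 2.836 -3.473 2.001
v 3.07 -3.708 1.944
v 3.394 -3.799 1.928
v 3.72 -3.721 1.957
f 2 1 5
f 2 5 3
f 3 5 6
f 3 6 4
f 5 1 7
f 5 7 6
f 6 7 8
f 6 8 4
f 7 1 9
f 7 9 8
f 8 9 10
f 8 10 4
f 9 1 11
f 9 11 10
f 10 11 12
f 10 12 4
f 11 1 13
f 11 13 12
f 12 13 14
f 12 14 4
f 13 1 15
f 13 15 14
f 14 15 16
f 14 16 4
f 15 1 17
f 15 17 16
f 16 17 18
f 16 18 4
f 17 1 19
f 17 19 18
f 18 19 20
f 18 20 4
f 19 1 21
f 19 21 20
f 20 21 22
f 20 22 4
f 21 1 23
f 21 23 22
f 22 23 24
f 22 24 4
f 23 1 25
f 23 25 24
f 24 25 26
f 24 26 4
f 25 1 27
f 25 27 26
f 26 27 28
f 26 28 4
f 27 1 29
f 27 29 28
f 28 29 30
f 28 30 4
f 29 1 2
f 29 2 30
f 30 2 3
f 30 3 4
f 32 31 34
f 32 34 33
f 34 31 35
f 34 35 33
f 35 31 36
f 35 36 33
f 36 31 37
f 36 37 33
f 37 31 38
f 37 38 33
f 38 31 39
f 38 39 33
f 39 31 40
f 39 40 33
f 40 31 41
f 40 41 33
f 41 31 42
f 41 42 33
f 42 31 32
f 42 32 33
f 44 46 43
f 47 44 43
f 43 46 45
f 45 47 43
f 44 50 46
f 48 44 47
f 48 50 44
f 46 50 45
f 49 47 45
f 45 50 49
f 49 48 47
f 50 48 49
f 52 54 51
f 55 52 51
f 51 54 53
f 53 55 51
f 52 58 54
f 56 52 55
f 56 58 52
f 54 58 53
f 57 55 53
f 53 58 57
f 57 56 55
f 58 56 57
f 60 59 62
f 60 62 61
f 62 59 63
f 62 63 61
f 63 59 64
f 63 64 61
f 64 59 65
f 64 65 61
f 65 59 66
f 65 66 61
f 66 59 67
f 66 67 61
f 67 59 68
f 67 68 61
f 68 59 69
f 68 69 61
f 69 59 70
f 69 70 61
f 70 59 71
f 70 71 61
f 71 59 72
f 71 72 61
f 72 59 60
f 72 60 61



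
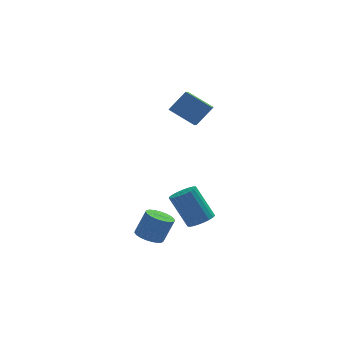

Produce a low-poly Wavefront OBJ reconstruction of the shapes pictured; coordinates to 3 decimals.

v -2.367 -1.981 -2.773
v -1.761 -2.164 -3.021
v -1.247 -2.042 -1.855
v -1.853 -1.859 -1.607
v -1.755 -1.883 -3.053
v -1.241 -1.761 -1.887
v -1.855 -1.619 -3.036
v -1.341 -1.497 -1.87
v -2.044 -1.418 -2.975
v -1.53 -1.295 -1.809
v -2.288 -1.314 -2.878
v -1.774 -1.192 -1.712
v -2.546 -1.325 -2.763
v -2.033 -1.203 -1.597
v -2.773 -1.45 -2.65
v -2.26 -1.328 -1.484
v -2.93 -1.667 -2.558
v -2.417 -1.544 -1.392
v -2.989 -1.938 -2.503
v -2.476 -1.815 -1.337
v -2.941 -2.216 -2.495
v -2.428 -2.094 -1.329
v -2.794 -2.454 -2.535
v -2.28 -2.332 -1.369
v -2.572 -2.61 -2.616
v -2.059 -2.488 -1.45
v -2.315 -2.658 -2.725
v -1.802 -2.535 -1.559
v -2.067 -2.588 -2.841
v -1.554 -2.465 -1.675
v -1.871 -2.413 -2.946
v -1.358 -2.291 -1.78
v -0.225 -2.77 -1.519
v 0.12 -2.21 -1.573
v -0.591 -1.63 -0.095
v -0.935 -2.19 -0.041
v -0.111 -2.148 -1.708
v -0.821 -1.568 -0.23
v -0.361 -2.194 -1.811
v -1.072 -1.614 -0.332
v -0.588 -2.339 -1.863
v -1.299 -1.759 -0.384
v -0.752 -2.559 -1.855
v -1.463 -1.979 -0.377
v -0.825 -2.816 -1.79
v -1.536 -2.235 -0.312
v -0.794 -3.064 -1.678
v -1.505 -2.484 -0.199
v -0.665 -3.262 -1.538
v -1.375 -2.681 -0.059
v -0.459 -3.374 -1.395
v -1.17 -2.794 0.084
v -0.213 -3.383 -1.273
v -0.924 -2.802 0.205
v 0.031 -3.285 -1.194
v -0.68 -2.705 0.284
v 0.231 -3.098 -1.172
v -0.48 -2.518 0.307
v 0.352 -2.855 -1.209
v -0.359 -2.274 0.269
v 0.373 -2.597 -1.3
v -0.338 -2.016 0.179
v 0.291 -2.369 -1.429
v -0.419 -1.788 0.05
v 0.311 1.613 2.086
v 0.043 0.608 2.577
v -0.736 2.252 2.82
v -1.004 1.248 3.312
v 1.104 1.852 3.008
v 0.836 0.848 3.5
v 0.057 2.492 3.743
v -0.211 1.487 4.234
f 2 1 5
f 2 5 3
f 3 5 6
f 3 6 4
f 5 1 7
f 5 7 6
f 6 7 8
f 6 8 4
f 7 1 9
f 7 9 8
f 8 9 10
f 8 10 4
f 9 1 11
f 9 11 10
f 10 11 12
f 10 12 4
f 11 1 13
f 11 13 12
f 12 13 14
f 12 14 4
f 13 1 15
f 13 15 14
f 14 15 16
f 14 16 4
f 15 1 17
f 15 17 16
f 16 17 18
f 16 18 4
f 17 1 19
f 17 19 18
f 18 19 20
f 18 20 4
f 19 1 21
f 19 21 20
f 20 21 22
f 20 22 4
f 21 1 23
f 21 23 22
f 22 23 24
f 22 24 4
f 23 1 25
f 23 25 24
f 24 25 26
f 24 26 4
f 25 1 27
f 25 27 26
f 26 27 28
f 26 28 4
f 27 1 29
f 27 29 28
f 28 29 30
f 28 30 4
f 29 1 31
f 29 31 30
f 30 31 32
f 30 32 4
f 31 1 2
f 31 2 32
f 32 2 3
f 32 3 4
f 34 33 37
f 34 37 35
f 35 37 38
f 35 38 36
f 37 33 39
f 37 39 38
f 38 39 40
f 38 40 36
f 39 33 41
f 39 41 40
f 40 41 42
f 40 42 36
f 41 33 43
f 41 43 42
f 42 43 44
f 42 44 36
f 43 33 45
f 43 45 44
f 44 45 46
f 44 46 36
f 45 33 47
f 45 47 46
f 46 47 48
f 46 48 36
f 47 33 49
f 47 49 48
f 48 49 50
f 48 50 36
f 49 33 51
f 49 51 50
f 50 51 52
f 50 52 36
f 51 33 53
f 51 53 52
f 52 53 54
f 52 54 36
f 53 33 55
f 53 55 54
f 54 55 56
f 54 56 36
f 55 33 57
f 55 57 56
f 56 57 58
f 56 58 36
f 57 33 59
f 57 59 58
f 58 59 60
f 58 60 36
f 59 33 61
f 59 61 60
f 60 61 62
f 60 62 36
f 61 33 63
f 61 63 62
f 62 63 64
f 62 64 36
f 63 33 34
f 63 34 64
f 64 34 35
f 64 35 36
f 66 68 65
f 69 66 65
f 65 68 67
f 67 69 65
f 66 72 68
f 70 66 69
f 70 72 66
f 68 72 67
f 71 69 67
f 67 72 71
f 71 70 69
f 72 70 71



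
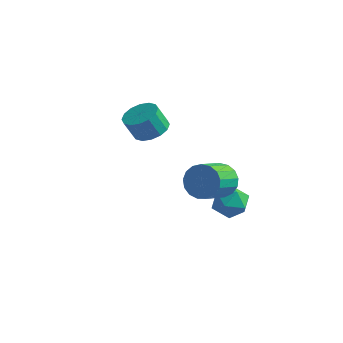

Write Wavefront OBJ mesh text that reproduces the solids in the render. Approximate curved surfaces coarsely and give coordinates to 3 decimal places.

v 3.487 -1.256 2.727
v 4.074 -0.913 3.419
v 4.099 -2.382 4.125
v 3.513 -2.724 3.433
v 3.648 -0.839 3.588
v 3.673 -2.308 4.294
v 3.185 -0.861 3.56
v 3.21 -2.33 4.266
v 2.791 -0.973 3.34
v 2.816 -2.442 4.046
v 2.557 -1.15 2.981
v 2.582 -2.619 3.687
v 2.536 -1.351 2.563
v 2.561 -2.82 3.269
v 2.733 -1.53 2.182
v 2.758 -2.999 2.888
v 3.103 -1.647 1.927
v 3.128 -3.116 2.633
v 3.561 -1.673 1.855
v 3.586 -3.142 2.561
v 4.002 -1.605 1.982
v 4.027 -3.074 2.688
v 4.325 -1.456 2.281
v 4.35 -2.925 2.987
v 4.456 -1.261 2.681
v 4.481 -2.73 3.387
v 4.366 -1.065 3.092
v 4.391 -2.534 3.798
v -2.05 0.997 2.974
v -1.136 1.029 3.267
v -1.496 0.595 4.438
v -2.41 0.563 4.146
v -1.322 1.477 3.376
v -1.682 1.043 4.547
v -1.703 1.796 3.377
v -2.063 1.362 4.549
v -2.177 1.901 3.271
v -2.537 1.467 4.442
v -2.616 1.764 3.085
v -2.977 1.33 4.256
v -2.904 1.422 2.869
v -3.265 0.987 4.04
v -2.964 0.965 2.682
v -3.324 0.531 3.853
v -2.778 0.517 2.573
v -3.138 0.083 3.744
v -2.397 0.198 2.571
v -2.757 -0.236 3.743
v -1.923 0.093 2.678
v -2.283 -0.341 3.849
v -1.483 0.23 2.864
v -1.844 -0.204 4.035
v -1.195 0.573 3.08
v -1.556 0.138 4.251
v 3.057 0.347 1.309
v 3.95 0.48 0.909
v 2.85 -0.96 0.411
v 3.743 -0.827 0.011
v 3.661 -1.092 0.96
v 3.789 -0.284 1.514
v 3.011 -0.196 -0.194
v 3.139 0.612 0.36
v 3.922 0.145 -0.021
v 4.324 -0.409 0.693
v 2.476 -0.071 0.627
v 2.878 -0.625 1.341
f 2 1 5
f 2 5 3
f 3 5 6
f 3 6 4
f 5 1 7
f 5 7 6
f 6 7 8
f 6 8 4
f 7 1 9
f 7 9 8
f 8 9 10
f 8 10 4
f 9 1 11
f 9 11 10
f 10 11 12
f 10 12 4
f 11 1 13
f 11 13 12
f 12 13 14
f 12 14 4
f 13 1 15
f 13 15 14
f 14 15 16
f 14 16 4
f 15 1 17
f 15 17 16
f 16 17 18
f 16 18 4
f 17 1 19
f 17 19 18
f 18 19 20
f 18 20 4
f 19 1 21
f 19 21 20
f 20 21 22
f 20 22 4
f 21 1 23
f 21 23 22
f 22 23 24
f 22 24 4
f 23 1 25
f 23 25 24
f 24 25 26
f 24 26 4
f 25 1 27
f 25 27 26
f 26 27 28
f 26 28 4
f 27 1 2
f 27 2 28
f 28 2 3
f 28 3 4
f 30 29 33
f 30 33 31
f 31 33 34
f 31 34 32
f 33 29 35
f 33 35 34
f 34 35 36
f 34 36 32
f 35 29 37
f 35 37 36
f 36 37 38
f 36 38 32
f 37 29 39
f 37 39 38
f 38 39 40
f 38 40 32
f 39 29 41
f 39 41 40
f 40 41 42
f 40 42 32
f 41 29 43
f 41 43 42
f 42 43 44
f 42 44 32
f 43 29 45
f 43 45 44
f 44 45 46
f 44 46 32
f 45 29 47
f 45 47 46
f 46 47 48
f 46 48 32
f 47 29 49
f 47 49 48
f 48 49 50
f 48 50 32
f 49 29 51
f 49 51 50
f 50 51 52
f 50 52 32
f 51 29 53
f 51 53 52
f 52 53 54
f 52 54 32
f 53 29 30
f 53 30 54
f 54 30 31
f 54 31 32
f 55 66 60
f 55 60 56
f 55 56 62
f 55 62 65
f 55 65 66
f 56 60 64
f 60 66 59
f 66 65 57
f 65 62 61
f 62 56 63
f 58 64 59
f 58 59 57
f 58 57 61
f 58 61 63
f 58 63 64
f 59 64 60
f 57 59 66
f 61 57 65
f 63 61 62
f 64 63 56



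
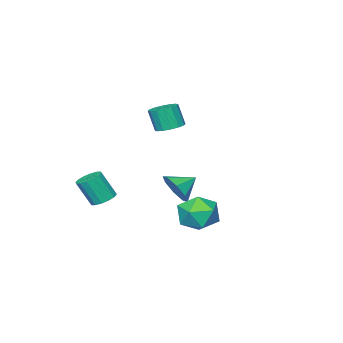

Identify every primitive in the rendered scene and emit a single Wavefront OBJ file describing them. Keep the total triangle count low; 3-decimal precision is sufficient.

v -0.549 0.365 1.855
v 0.049 -0.079 1.662
v 0.148 -0.489 2.913
v -0.451 -0.045 3.105
v 0.209 0.271 1.764
v 0.308 -0.138 3.015
v 0.166 0.647 1.89
v 0.265 0.237 3.141
v -0.069 0.947 2.007
v 0.03 0.537 3.258
v -0.433 1.091 2.083
v -0.334 0.681 3.334
v -0.828 1.04 2.098
v -0.729 0.631 3.349
v -1.148 0.809 2.047
v -1.049 0.399 3.298
v -1.308 0.458 1.945
v -1.209 0.049 3.196
v -1.265 0.083 1.819
v -1.166 -0.327 3.07
v -1.03 -0.217 1.702
v -0.931 -0.627 2.953
v -0.666 -0.361 1.626
v -0.567 -0.771 2.877
v -0.271 -0.311 1.611
v -0.172 -0.72 2.862
v -3.27 -2.116 -3.94
v -2.716 -1.43 -3.333
v -4.41 -1.744 -3.32
v -2.983 -1.089 -4.028
v -3.417 -1.35 -4.672
v -3.765 -2.059 -4.886
v -3.823 -2.802 -4.546
v -3.557 -3.143 -3.851
v -3.122 -2.882 -3.208
v -2.774 -2.173 -2.993
v 1.18 4.371 -3.181
v 1.6 3.882 -2.196
v -0.32 3.198 -3.124
v 0.1 2.709 -2.139
v -0.303 3.815 -2.121
v 0.625 4.54 -2.156
v 0.655 2.54 -3.164
v 1.583 3.265 -3.199
v 1.276 2.75 -2.185
v 0.684 3.538 -1.541
v 0.596 3.542 -3.779
v 0.004 4.33 -3.135
v 2.009 -1.708 -2.934
v 2.445 -2.187 -3.271
v 2.906 -2.772 -1.843
v 2.471 -2.292 -1.506
v 2.66 -1.882 -3.215
v 3.121 -2.467 -1.788
v 2.701 -1.53 -3.084
v 3.162 -2.115 -1.657
v 2.557 -1.225 -2.913
v 3.018 -1.81 -1.486
v 2.266 -1.05 -2.747
v 2.727 -1.635 -1.32
v 1.906 -1.051 -2.631
v 2.368 -1.636 -1.204
v 1.574 -1.228 -2.597
v 2.035 -1.813 -1.169
v 1.359 -1.533 -2.652
v 1.82 -2.118 -1.225
v 1.318 -1.885 -2.783
v 1.779 -2.47 -1.356
v 1.462 -2.19 -2.954
v 1.923 -2.775 -1.527
v 1.753 -2.365 -3.12
v 2.214 -2.95 -1.693
v 2.112 -2.364 -3.236
v 2.574 -2.949 -1.809
f 2 1 5
f 2 5 3
f 3 5 6
f 3 6 4
f 5 1 7
f 5 7 6
f 6 7 8
f 6 8 4
f 7 1 9
f 7 9 8
f 8 9 10
f 8 10 4
f 9 1 11
f 9 11 10
f 10 11 12
f 10 12 4
f 11 1 13
f 11 13 12
f 12 13 14
f 12 14 4
f 13 1 15
f 13 15 14
f 14 15 16
f 14 16 4
f 15 1 17
f 15 17 16
f 16 17 18
f 16 18 4
f 17 1 19
f 17 19 18
f 18 19 20
f 18 20 4
f 19 1 21
f 19 21 20
f 20 21 22
f 20 22 4
f 21 1 23
f 21 23 22
f 22 23 24
f 22 24 4
f 23 1 25
f 23 25 24
f 24 25 26
f 24 26 4
f 25 1 2
f 25 2 26
f 26 2 3
f 26 3 4
f 28 27 30
f 28 30 29
f 30 27 31
f 30 31 29
f 31 27 32
f 31 32 29
f 32 27 33
f 32 33 29
f 33 27 34
f 33 34 29
f 34 27 35
f 34 35 29
f 35 27 36
f 35 36 29
f 36 27 28
f 36 28 29
f 37 48 42
f 37 42 38
f 37 38 44
f 37 44 47
f 37 47 48
f 38 42 46
f 42 48 41
f 48 47 39
f 47 44 43
f 44 38 45
f 40 46 41
f 40 41 39
f 40 39 43
f 40 43 45
f 40 45 46
f 41 46 42
f 39 41 48
f 43 39 47
f 45 43 44
f 46 45 38
f 50 49 53
f 50 53 51
f 51 53 54
f 51 54 52
f 53 49 55
f 53 55 54
f 54 55 56
f 54 56 52
f 55 49 57
f 55 57 56
f 56 57 58
f 56 58 52
f 57 49 59
f 57 59 58
f 58 59 60
f 58 60 52
f 59 49 61
f 59 61 60
f 60 61 62
f 60 62 52
f 61 49 63
f 61 63 62
f 62 63 64
f 62 64 52
f 63 49 65
f 63 65 64
f 64 65 66
f 64 66 52
f 65 49 67
f 65 67 66
f 66 67 68
f 66 68 52
f 67 49 69
f 67 69 68
f 68 69 70
f 68 70 52
f 69 49 71
f 69 71 70
f 70 71 72
f 70 72 52
f 71 49 73
f 71 73 72
f 72 73 74
f 72 74 52
f 73 49 50
f 73 50 74
f 74 50 51
f 74 51 52



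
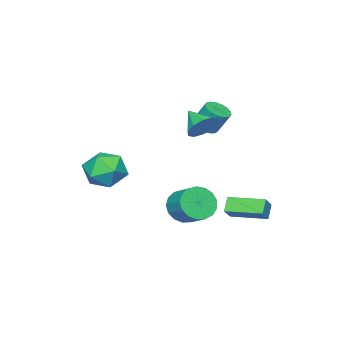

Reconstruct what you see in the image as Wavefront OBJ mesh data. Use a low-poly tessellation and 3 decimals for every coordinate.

v -2.197 -0.271 1.482
v -1.498 -0.145 1.51
v -1.665 0.516 2.687
v -2.363 0.391 2.658
v -1.622 0.123 1.342
v -1.789 0.784 2.518
v -1.878 0.301 1.206
v -2.045 0.962 2.382
v -2.207 0.348 1.133
v -2.373 1.009 2.309
v -2.533 0.253 1.14
v -2.7 0.914 2.316
v -2.782 0.038 1.225
v -2.949 0.7 2.402
v -2.897 -0.247 1.369
v -3.064 0.414 2.546
v -2.852 -0.538 1.539
v -3.019 0.123 2.716
v -2.656 -0.768 1.696
v -2.823 -0.106 2.872
v -2.355 -0.883 1.804
v -2.522 -0.222 2.98
v -2.018 -0.859 1.838
v -2.185 -0.197 3.014
v -1.722 -0.699 1.79
v -1.889 -0.038 2.967
v -1.534 -0.442 1.672
v -1.701 0.22 2.848
v -2.458 1.266 -3.367
v -1.767 1.419 -2.718
v -3.014 3.108 -3.208
v -2.323 3.26 -2.559
v -1.877 1.5 -4.041
v -1.186 1.652 -3.392
v -2.433 3.341 -3.882
v -1.742 3.494 -3.233
v -0.931 -0.513 -3.588
v -0.376 -1.091 -2.956
v 0.025 0.055 -2.26
v -0.529 0.633 -2.892
v -0.066 -0.981 -3.317
v 0.336 0.166 -2.621
v 0.046 -0.764 -3.739
v 0.448 0.383 -3.043
v -0.065 -0.489 -4.127
v 0.336 0.657 -3.431
v -0.375 -0.22 -4.392
v 0.026 0.926 -3.695
v -0.812 -0.018 -4.472
v -0.411 1.128 -3.776
v -1.277 0.07 -4.35
v -0.875 1.217 -3.654
v -1.662 0.025 -4.053
v -1.26 1.172 -3.357
v -1.879 -0.143 -3.65
v -1.478 1.003 -2.954
v -1.88 -0.397 -3.233
v -1.478 0.75 -2.537
v -1.663 -0.677 -2.897
v -1.261 0.47 -2.201
v -1.278 -0.919 -2.719
v -0.876 0.227 -2.023
v -0.814 -1.069 -2.741
v -0.412 0.078 -2.045
v -0.1 1.198 2.391
v 0.724 0.932 2.306
v -0.38 0.102 3.109
v 0.691 1.232 2.751
v 0.356 1.519 3.058
v -0.153 1.683 3.111
v -0.642 1.662 2.889
v -0.924 1.464 2.476
v -0.892 1.164 2.031
v -0.557 0.877 1.723
v -0.047 0.713 1.671
v 0.442 0.734 1.893
v 1.949 -2.471 -0.746
v 2.627 -3.403 -1.144
v 0.313 -3.537 -1.036
v 0.991 -4.469 -1.434
v 1.028 -4.147 -0.258
v 2.039 -3.489 -0.079
v 0.901 -3.451 -2.101
v 1.912 -2.793 -1.922
v 1.979 -4.009 -1.982
v 2.058 -4.439 -0.843
v 0.882 -2.501 -1.337
v 0.961 -2.931 -0.198
f 2 1 5
f 2 5 3
f 3 5 6
f 3 6 4
f 5 1 7
f 5 7 6
f 6 7 8
f 6 8 4
f 7 1 9
f 7 9 8
f 8 9 10
f 8 10 4
f 9 1 11
f 9 11 10
f 10 11 12
f 10 12 4
f 11 1 13
f 11 13 12
f 12 13 14
f 12 14 4
f 13 1 15
f 13 15 14
f 14 15 16
f 14 16 4
f 15 1 17
f 15 17 16
f 16 17 18
f 16 18 4
f 17 1 19
f 17 19 18
f 18 19 20
f 18 20 4
f 19 1 21
f 19 21 20
f 20 21 22
f 20 22 4
f 21 1 23
f 21 23 22
f 22 23 24
f 22 24 4
f 23 1 25
f 23 25 24
f 24 25 26
f 24 26 4
f 25 1 27
f 25 27 26
f 26 27 28
f 26 28 4
f 27 1 2
f 27 2 28
f 28 2 3
f 28 3 4
f 30 32 29
f 33 30 29
f 29 32 31
f 31 33 29
f 30 36 32
f 34 30 33
f 34 36 30
f 32 36 31
f 35 33 31
f 31 36 35
f 35 34 33
f 36 34 35
f 38 37 41
f 38 41 39
f 39 41 42
f 39 42 40
f 41 37 43
f 41 43 42
f 42 43 44
f 42 44 40
f 43 37 45
f 43 45 44
f 44 45 46
f 44 46 40
f 45 37 47
f 45 47 46
f 46 47 48
f 46 48 40
f 47 37 49
f 47 49 48
f 48 49 50
f 48 50 40
f 49 37 51
f 49 51 50
f 50 51 52
f 50 52 40
f 51 37 53
f 51 53 52
f 52 53 54
f 52 54 40
f 53 37 55
f 53 55 54
f 54 55 56
f 54 56 40
f 55 37 57
f 55 57 56
f 56 57 58
f 56 58 40
f 57 37 59
f 57 59 58
f 58 59 60
f 58 60 40
f 59 37 61
f 59 61 60
f 60 61 62
f 60 62 40
f 61 37 63
f 61 63 62
f 62 63 64
f 62 64 40
f 63 37 38
f 63 38 64
f 64 38 39
f 64 39 40
f 66 65 68
f 66 68 67
f 68 65 69
f 68 69 67
f 69 65 70
f 69 70 67
f 70 65 71
f 70 71 67
f 71 65 72
f 71 72 67
f 72 65 73
f 72 73 67
f 73 65 74
f 73 74 67
f 74 65 75
f 74 75 67
f 75 65 76
f 75 76 67
f 76 65 66
f 76 66 67
f 77 88 82
f 77 82 78
f 77 78 84
f 77 84 87
f 77 87 88
f 78 82 86
f 82 88 81
f 88 87 79
f 87 84 83
f 84 78 85
f 80 86 81
f 80 81 79
f 80 79 83
f 80 83 85
f 80 85 86
f 81 86 82
f 79 81 88
f 83 79 87
f 85 83 84
f 86 85 78



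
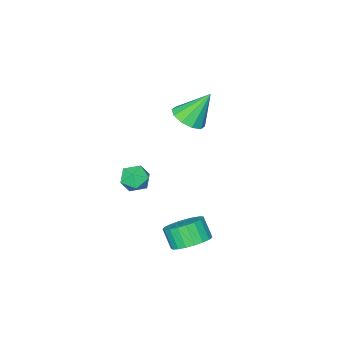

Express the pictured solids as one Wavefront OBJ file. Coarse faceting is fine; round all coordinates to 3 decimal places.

v 0.343 3.128 -2.12
v 1.378 2.954 -2.172
v 1.311 2.259 -1.171
v 0.277 2.432 -1.12
v 1.358 3.313 -1.923
v 1.291 2.618 -0.923
v 1.163 3.64 -1.709
v 1.096 2.944 -0.709
v 0.826 3.878 -1.566
v 0.759 3.183 -0.566
v 0.406 3.986 -1.519
v 0.339 3.291 -0.519
v -0.025 3.946 -1.576
v -0.092 3.251 -0.575
v -0.393 3.765 -1.726
v -0.459 3.069 -0.726
v -0.633 3.473 -1.945
v -0.699 2.778 -0.945
v -0.704 3.122 -2.194
v -0.771 2.426 -1.194
v -0.594 2.771 -2.431
v -0.661 2.076 -1.43
v -0.322 2.482 -2.613
v -0.389 1.787 -1.613
v 0.065 2.305 -2.71
v -0.002 1.61 -1.71
v 0.5 2.27 -2.706
v 0.433 1.575 -1.706
v 0.908 2.384 -2.6
v 0.841 1.688 -1.6
v 1.219 2.626 -2.411
v 1.152 1.93 -1.411
v -1.23 -3.194 -1.602
v -0.79 -3.626 -2.277
v -2.51 -3.374 -2.323
v -2.07 -3.806 -2.998
v -2.15 -4.201 -2.177
v -1.359 -4.091 -1.731
v -1.941 -2.909 -2.869
v -1.15 -2.799 -2.423
v -1.229 -3.451 -3.06
v -1.358 -4.249 -2.632
v -1.942 -2.751 -1.968
v -2.071 -3.549 -1.54
v -3.44 -1.449 2.646
v -2.605 -1.004 2.937
v -4.36 -0.831 4.334
v -2.931 -0.601 2.612
v -3.451 -0.522 2.3
v -3.967 -0.797 2.12
v -4.282 -1.321 2.14
v -4.275 -1.895 2.354
v -3.949 -2.298 2.679
v -3.429 -2.377 2.992
v -2.913 -2.102 3.172
v -2.598 -1.577 3.151
f 2 1 5
f 2 5 3
f 3 5 6
f 3 6 4
f 5 1 7
f 5 7 6
f 6 7 8
f 6 8 4
f 7 1 9
f 7 9 8
f 8 9 10
f 8 10 4
f 9 1 11
f 9 11 10
f 10 11 12
f 10 12 4
f 11 1 13
f 11 13 12
f 12 13 14
f 12 14 4
f 13 1 15
f 13 15 14
f 14 15 16
f 14 16 4
f 15 1 17
f 15 17 16
f 16 17 18
f 16 18 4
f 17 1 19
f 17 19 18
f 18 19 20
f 18 20 4
f 19 1 21
f 19 21 20
f 20 21 22
f 20 22 4
f 21 1 23
f 21 23 22
f 22 23 24
f 22 24 4
f 23 1 25
f 23 25 24
f 24 25 26
f 24 26 4
f 25 1 27
f 25 27 26
f 26 27 28
f 26 28 4
f 27 1 29
f 27 29 28
f 28 29 30
f 28 30 4
f 29 1 31
f 29 31 30
f 30 31 32
f 30 32 4
f 31 1 2
f 31 2 32
f 32 2 3
f 32 3 4
f 33 44 38
f 33 38 34
f 33 34 40
f 33 40 43
f 33 43 44
f 34 38 42
f 38 44 37
f 44 43 35
f 43 40 39
f 40 34 41
f 36 42 37
f 36 37 35
f 36 35 39
f 36 39 41
f 36 41 42
f 37 42 38
f 35 37 44
f 39 35 43
f 41 39 40
f 42 41 34
f 46 45 48
f 46 48 47
f 48 45 49
f 48 49 47
f 49 45 50
f 49 50 47
f 50 45 51
f 50 51 47
f 51 45 52
f 51 52 47
f 52 45 53
f 52 53 47
f 53 45 54
f 53 54 47
f 54 45 55
f 54 55 47
f 55 45 56
f 55 56 47
f 56 45 46
f 56 46 47

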